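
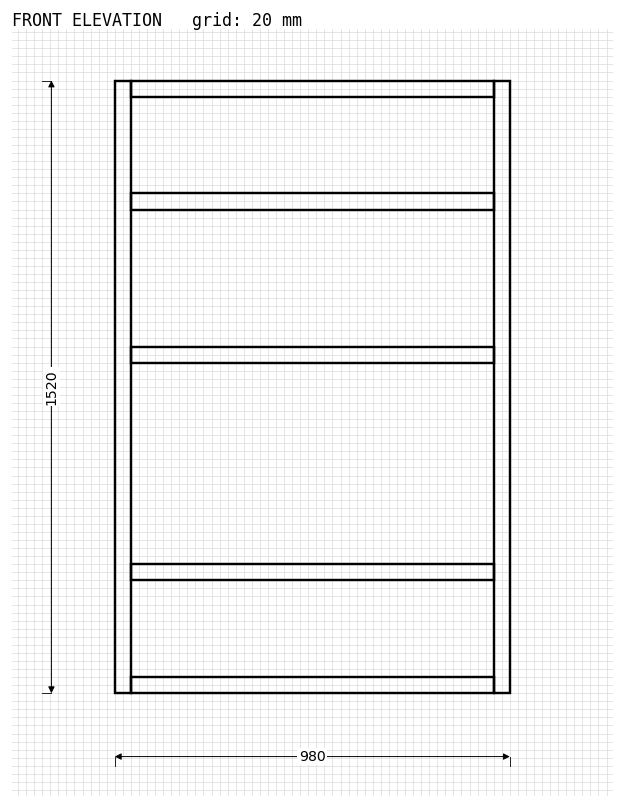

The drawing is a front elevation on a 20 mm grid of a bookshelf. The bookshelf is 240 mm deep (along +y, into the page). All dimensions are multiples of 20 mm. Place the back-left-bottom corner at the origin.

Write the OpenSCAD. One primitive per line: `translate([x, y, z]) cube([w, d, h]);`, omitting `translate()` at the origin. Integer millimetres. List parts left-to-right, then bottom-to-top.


cube([40, 240, 1520]);
translate([40, 0, 0]) cube([900, 240, 40]);
translate([40, 0, 280]) cube([900, 240, 40]);
translate([40, 0, 820]) cube([900, 240, 40]);
translate([40, 0, 1200]) cube([900, 240, 40]);
translate([40, 0, 1480]) cube([900, 240, 40]);
translate([940, 0, 0]) cube([40, 240, 1520]);


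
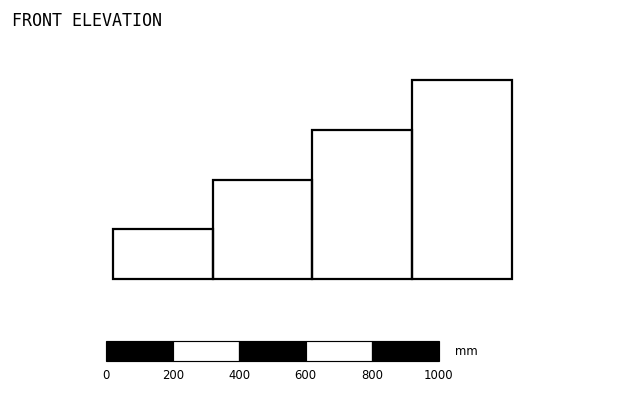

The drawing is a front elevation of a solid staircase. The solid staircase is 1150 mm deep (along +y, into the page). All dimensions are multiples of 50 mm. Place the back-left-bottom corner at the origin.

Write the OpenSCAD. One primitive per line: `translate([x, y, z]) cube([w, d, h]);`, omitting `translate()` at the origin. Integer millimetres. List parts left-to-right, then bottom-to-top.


cube([300, 1150, 150]);
translate([300, 0, 0]) cube([300, 1150, 300]);
translate([600, 0, 0]) cube([300, 1150, 450]);
translate([900, 0, 0]) cube([300, 1150, 600]);


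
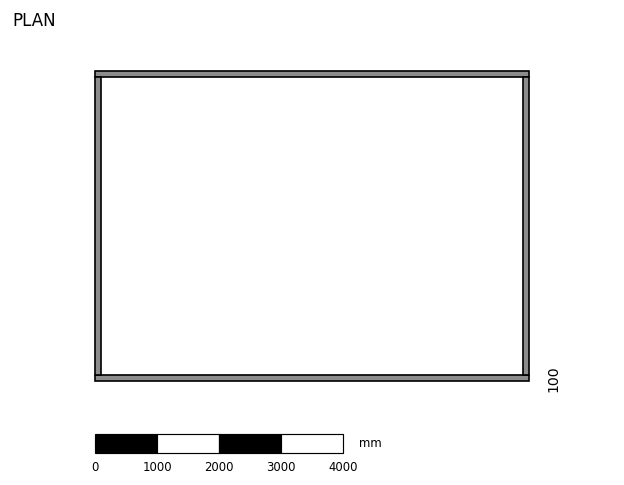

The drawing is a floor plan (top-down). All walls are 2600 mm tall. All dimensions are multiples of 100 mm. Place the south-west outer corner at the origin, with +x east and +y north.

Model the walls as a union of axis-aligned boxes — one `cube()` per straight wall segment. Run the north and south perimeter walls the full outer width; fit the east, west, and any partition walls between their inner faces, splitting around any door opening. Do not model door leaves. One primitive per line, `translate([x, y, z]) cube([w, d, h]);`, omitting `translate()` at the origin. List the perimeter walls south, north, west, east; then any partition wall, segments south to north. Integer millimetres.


cube([7000, 100, 2600]);
translate([0, 4900, 0]) cube([7000, 100, 2600]);
translate([0, 100, 0]) cube([100, 4800, 2600]);
translate([6900, 100, 0]) cube([100, 4800, 2600]);


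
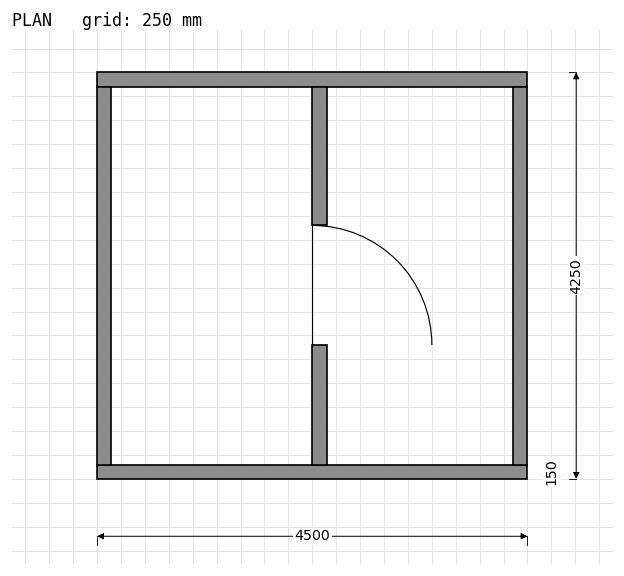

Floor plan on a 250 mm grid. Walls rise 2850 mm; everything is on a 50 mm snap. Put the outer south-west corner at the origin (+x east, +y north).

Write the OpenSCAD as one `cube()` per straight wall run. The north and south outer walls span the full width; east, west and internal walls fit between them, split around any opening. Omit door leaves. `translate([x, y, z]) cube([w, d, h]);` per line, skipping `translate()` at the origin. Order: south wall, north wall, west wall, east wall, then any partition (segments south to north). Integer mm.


cube([4500, 150, 2850]);
translate([0, 4100, 0]) cube([4500, 150, 2850]);
translate([0, 150, 0]) cube([150, 3950, 2850]);
translate([4350, 150, 0]) cube([150, 3950, 2850]);
translate([2250, 150, 0]) cube([150, 1250, 2850]);
translate([2250, 2650, 0]) cube([150, 1450, 2850]);


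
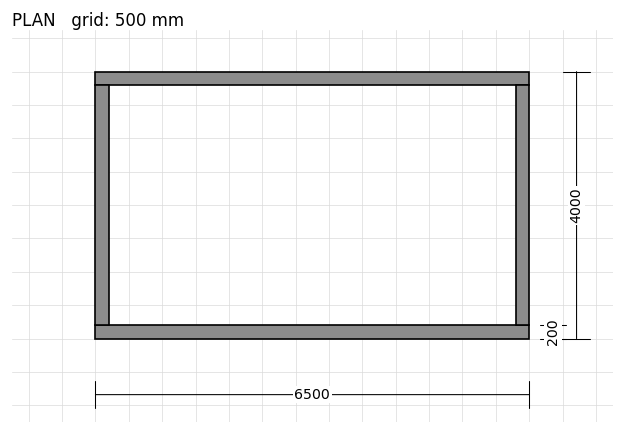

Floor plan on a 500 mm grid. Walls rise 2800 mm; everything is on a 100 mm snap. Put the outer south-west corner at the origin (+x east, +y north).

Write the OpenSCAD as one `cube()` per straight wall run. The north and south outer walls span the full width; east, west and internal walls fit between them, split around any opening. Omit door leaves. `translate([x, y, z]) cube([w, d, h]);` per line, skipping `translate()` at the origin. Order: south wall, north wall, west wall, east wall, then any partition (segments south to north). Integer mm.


cube([6500, 200, 2800]);
translate([0, 3800, 0]) cube([6500, 200, 2800]);
translate([0, 200, 0]) cube([200, 3600, 2800]);
translate([6300, 200, 0]) cube([200, 3600, 2800]);


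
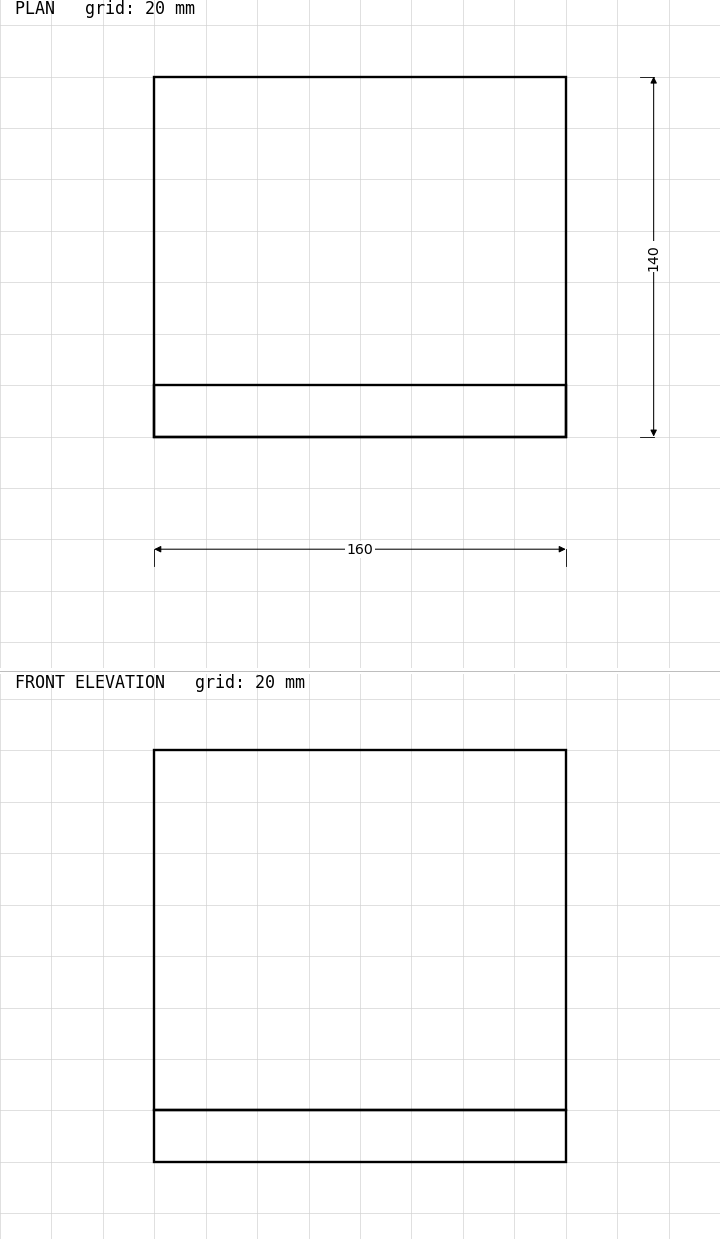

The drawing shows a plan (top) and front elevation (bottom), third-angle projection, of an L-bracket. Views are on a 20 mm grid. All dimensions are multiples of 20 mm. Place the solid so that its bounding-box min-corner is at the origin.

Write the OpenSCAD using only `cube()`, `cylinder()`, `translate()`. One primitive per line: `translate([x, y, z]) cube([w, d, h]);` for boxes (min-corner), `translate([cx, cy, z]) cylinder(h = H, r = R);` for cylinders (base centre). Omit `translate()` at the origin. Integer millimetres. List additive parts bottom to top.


cube([160, 140, 20]);
translate([0, 0, 20]) cube([160, 20, 140]);


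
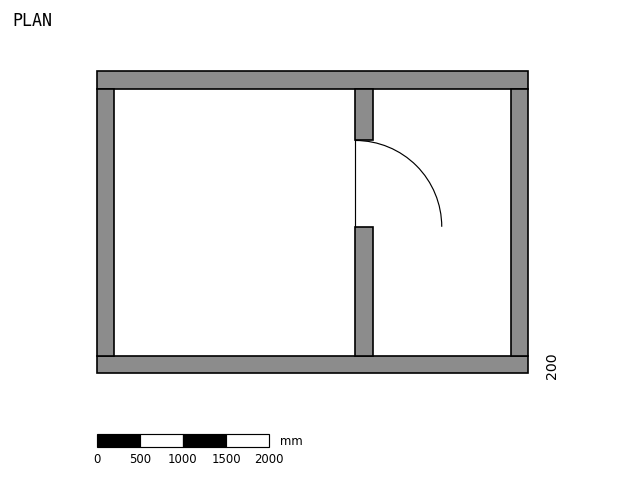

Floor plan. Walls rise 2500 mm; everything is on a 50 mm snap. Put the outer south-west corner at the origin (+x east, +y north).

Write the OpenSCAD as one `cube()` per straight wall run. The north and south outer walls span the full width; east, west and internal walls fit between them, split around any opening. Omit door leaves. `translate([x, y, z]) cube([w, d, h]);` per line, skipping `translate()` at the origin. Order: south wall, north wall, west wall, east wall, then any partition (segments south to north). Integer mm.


cube([5000, 200, 2500]);
translate([0, 3300, 0]) cube([5000, 200, 2500]);
translate([0, 200, 0]) cube([200, 3100, 2500]);
translate([4800, 200, 0]) cube([200, 3100, 2500]);
translate([3000, 200, 0]) cube([200, 1500, 2500]);
translate([3000, 2700, 0]) cube([200, 600, 2500]);


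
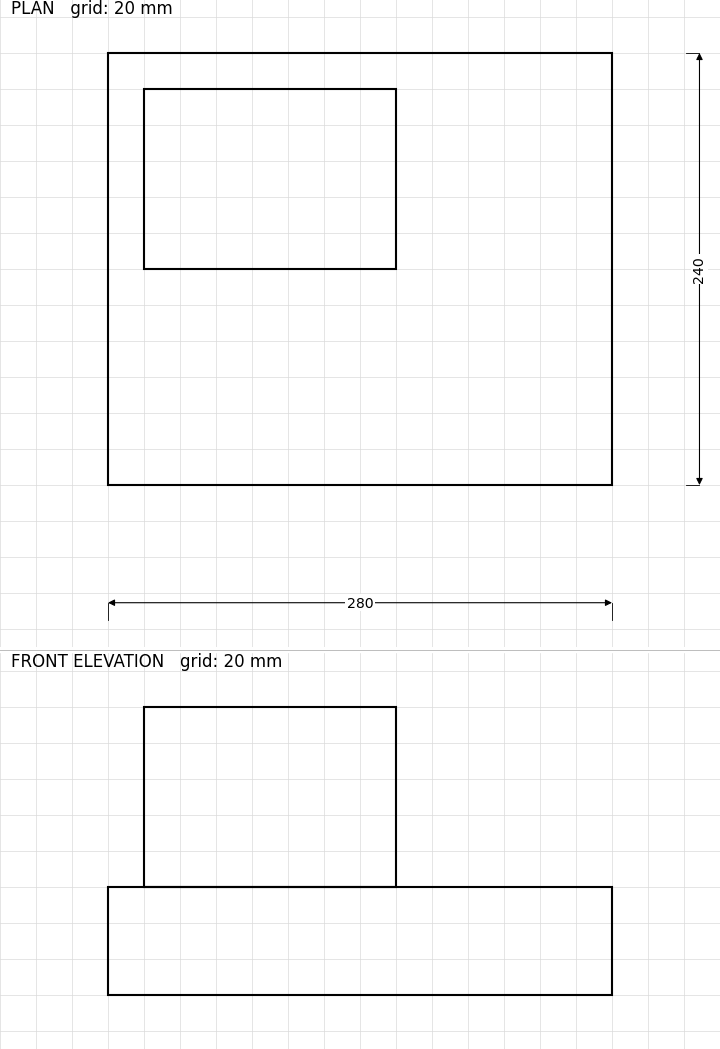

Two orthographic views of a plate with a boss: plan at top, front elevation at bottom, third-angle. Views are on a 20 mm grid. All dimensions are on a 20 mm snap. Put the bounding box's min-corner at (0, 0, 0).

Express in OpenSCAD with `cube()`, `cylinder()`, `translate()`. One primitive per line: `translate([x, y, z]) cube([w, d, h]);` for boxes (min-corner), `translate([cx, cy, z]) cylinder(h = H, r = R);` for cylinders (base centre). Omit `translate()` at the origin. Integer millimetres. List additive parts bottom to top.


cube([280, 240, 60]);
translate([20, 120, 60]) cube([140, 100, 100]);


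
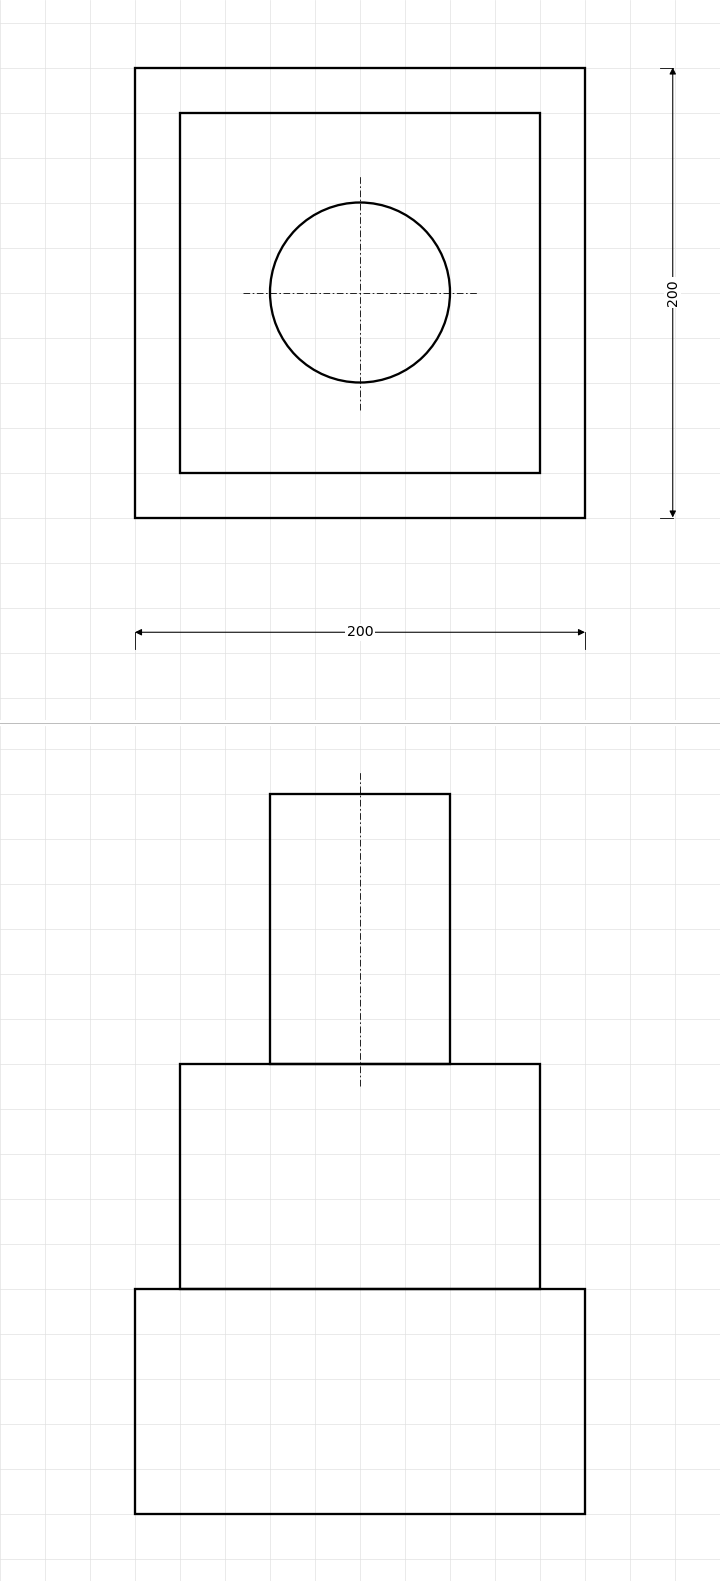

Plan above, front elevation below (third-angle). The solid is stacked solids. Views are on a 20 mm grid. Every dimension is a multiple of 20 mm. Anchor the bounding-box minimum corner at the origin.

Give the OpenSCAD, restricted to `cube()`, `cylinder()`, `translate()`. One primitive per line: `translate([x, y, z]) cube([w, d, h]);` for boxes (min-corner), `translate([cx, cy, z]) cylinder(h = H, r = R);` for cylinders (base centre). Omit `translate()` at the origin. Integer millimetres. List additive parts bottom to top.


cube([200, 200, 100]);
translate([20, 20, 100]) cube([160, 160, 100]);
translate([100, 100, 200]) cylinder(h = 120, r = 40);


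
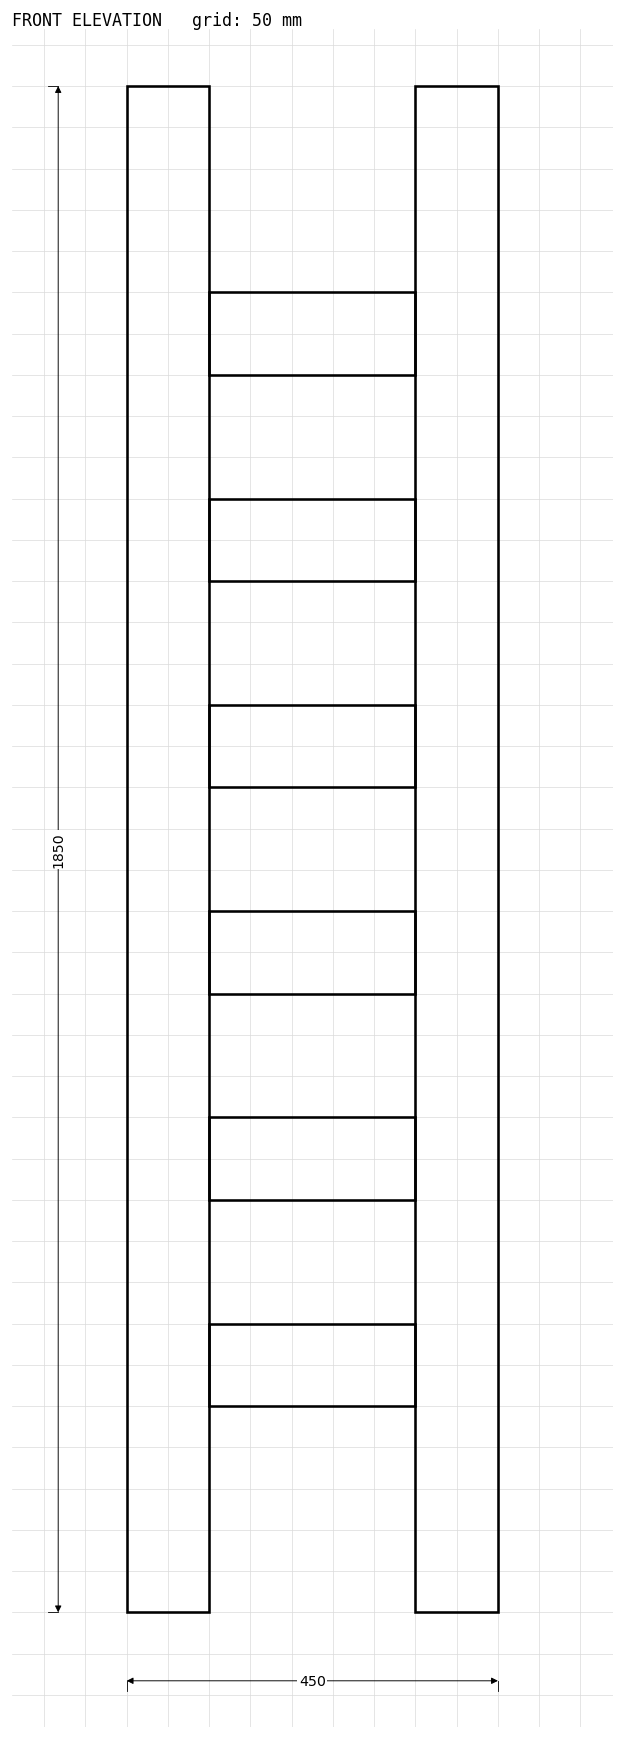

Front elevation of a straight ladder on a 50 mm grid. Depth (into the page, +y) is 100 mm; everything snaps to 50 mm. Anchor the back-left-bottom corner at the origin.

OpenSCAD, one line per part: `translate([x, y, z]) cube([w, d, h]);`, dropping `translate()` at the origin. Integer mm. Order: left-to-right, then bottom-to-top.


cube([100, 100, 1850]);
translate([100, 0, 250]) cube([250, 100, 100]);
translate([100, 0, 500]) cube([250, 100, 100]);
translate([100, 0, 750]) cube([250, 100, 100]);
translate([100, 0, 1000]) cube([250, 100, 100]);
translate([100, 0, 1250]) cube([250, 100, 100]);
translate([100, 0, 1500]) cube([250, 100, 100]);
translate([350, 0, 0]) cube([100, 100, 1850]);


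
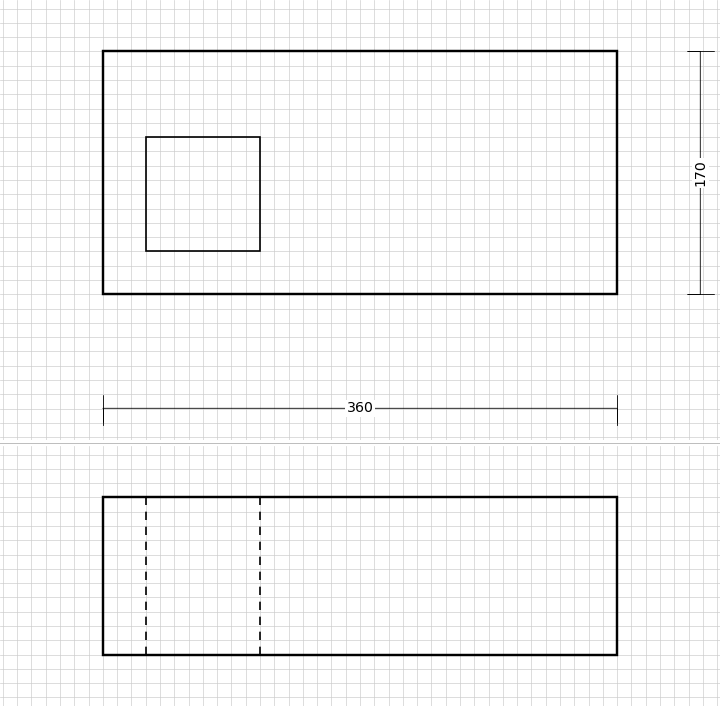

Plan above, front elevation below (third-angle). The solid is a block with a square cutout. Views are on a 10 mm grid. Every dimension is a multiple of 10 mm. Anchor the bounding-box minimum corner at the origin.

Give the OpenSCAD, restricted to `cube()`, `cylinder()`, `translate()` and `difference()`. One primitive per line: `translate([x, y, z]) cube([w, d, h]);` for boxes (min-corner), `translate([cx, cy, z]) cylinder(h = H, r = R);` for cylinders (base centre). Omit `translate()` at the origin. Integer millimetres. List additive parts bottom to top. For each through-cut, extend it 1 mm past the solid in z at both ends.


difference() {
  cube([360, 170, 110]);
  translate([30, 30, -1]) cube([80, 80, 112]);
}


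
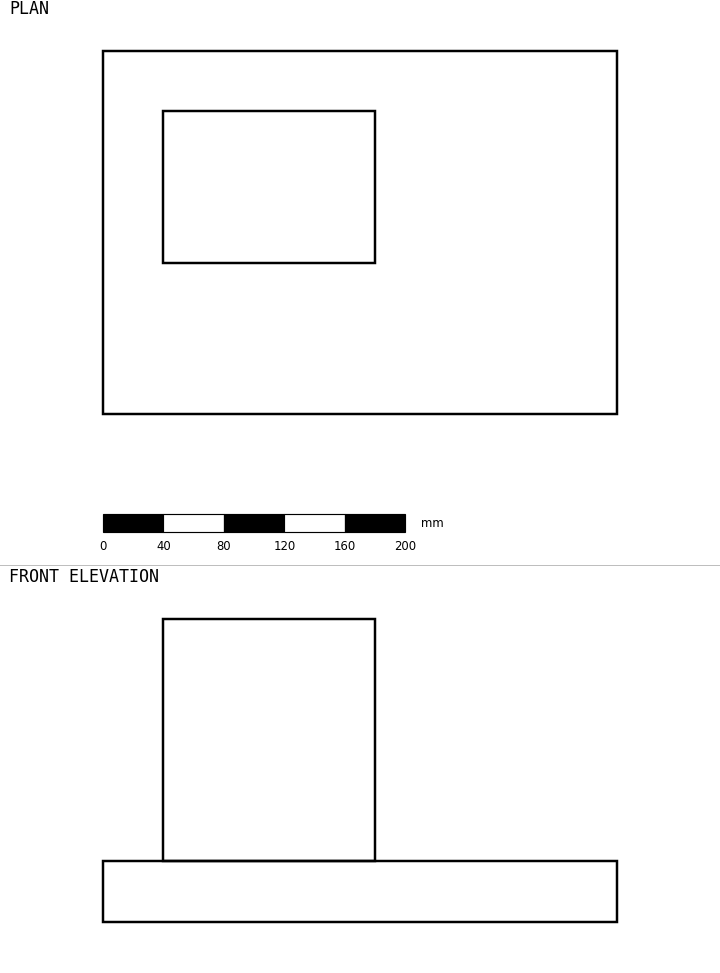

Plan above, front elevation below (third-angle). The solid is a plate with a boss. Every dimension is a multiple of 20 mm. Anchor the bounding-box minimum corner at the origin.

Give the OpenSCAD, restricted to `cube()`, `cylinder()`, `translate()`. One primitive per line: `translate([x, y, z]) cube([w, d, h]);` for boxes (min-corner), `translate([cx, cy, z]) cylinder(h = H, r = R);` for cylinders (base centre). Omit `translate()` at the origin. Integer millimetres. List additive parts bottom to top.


cube([340, 240, 40]);
translate([40, 100, 40]) cube([140, 100, 160]);


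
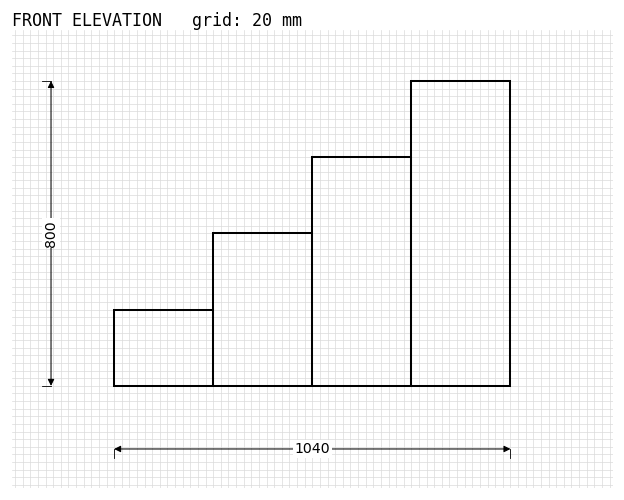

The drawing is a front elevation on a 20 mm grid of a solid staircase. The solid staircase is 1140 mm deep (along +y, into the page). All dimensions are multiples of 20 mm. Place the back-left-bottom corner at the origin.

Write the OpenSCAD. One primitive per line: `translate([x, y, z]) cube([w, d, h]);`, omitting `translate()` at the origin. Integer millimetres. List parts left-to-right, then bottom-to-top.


cube([260, 1140, 200]);
translate([260, 0, 0]) cube([260, 1140, 400]);
translate([520, 0, 0]) cube([260, 1140, 600]);
translate([780, 0, 0]) cube([260, 1140, 800]);


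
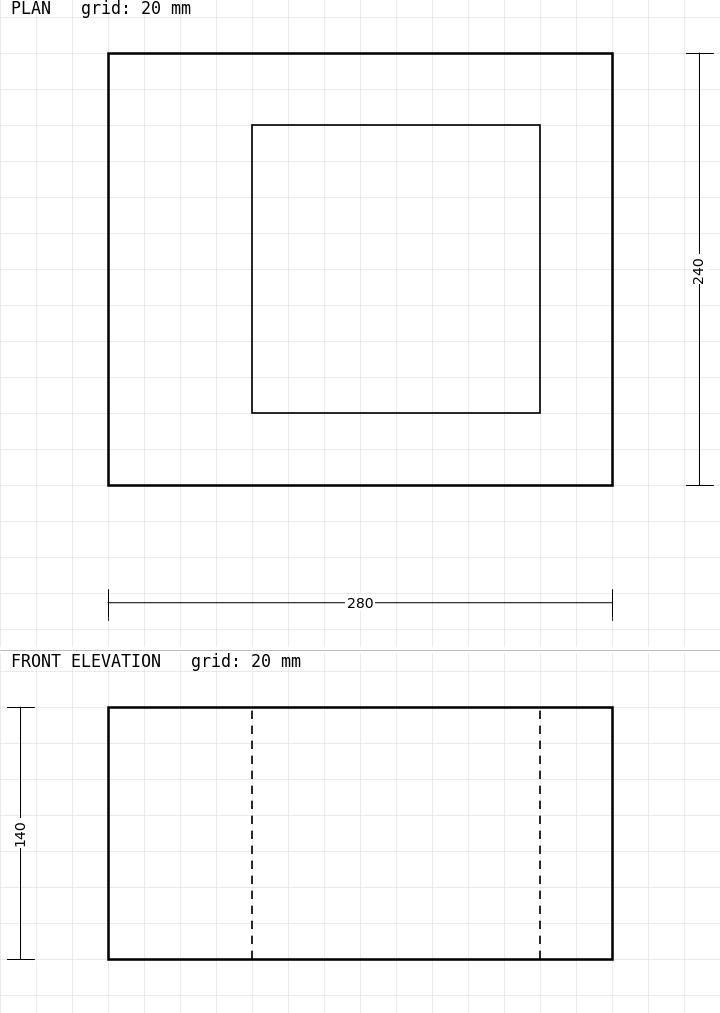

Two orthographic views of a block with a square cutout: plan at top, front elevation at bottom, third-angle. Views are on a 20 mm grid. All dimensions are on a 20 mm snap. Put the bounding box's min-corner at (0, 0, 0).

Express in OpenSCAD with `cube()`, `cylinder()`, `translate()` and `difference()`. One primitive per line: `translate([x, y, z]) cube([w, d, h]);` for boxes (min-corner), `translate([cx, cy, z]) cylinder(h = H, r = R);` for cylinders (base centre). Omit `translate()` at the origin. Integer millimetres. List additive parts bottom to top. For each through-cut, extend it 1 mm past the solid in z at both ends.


difference() {
  cube([280, 240, 140]);
  translate([80, 40, -1]) cube([160, 160, 142]);
}


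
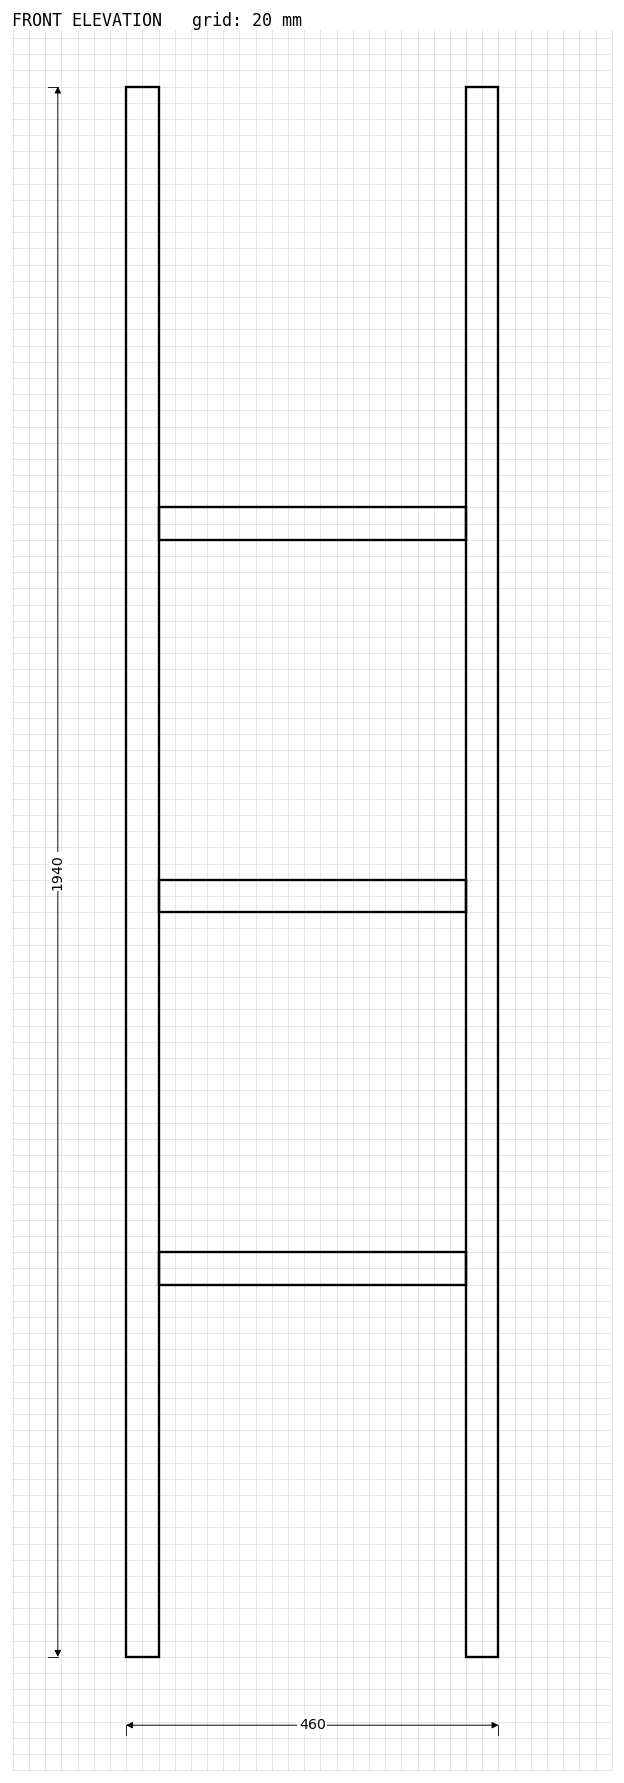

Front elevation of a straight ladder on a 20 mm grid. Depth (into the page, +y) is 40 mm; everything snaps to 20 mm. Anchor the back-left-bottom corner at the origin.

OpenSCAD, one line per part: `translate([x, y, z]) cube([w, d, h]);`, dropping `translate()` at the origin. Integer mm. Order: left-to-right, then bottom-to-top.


cube([40, 40, 1940]);
translate([40, 0, 460]) cube([380, 40, 40]);
translate([40, 0, 920]) cube([380, 40, 40]);
translate([40, 0, 1380]) cube([380, 40, 40]);
translate([420, 0, 0]) cube([40, 40, 1940]);


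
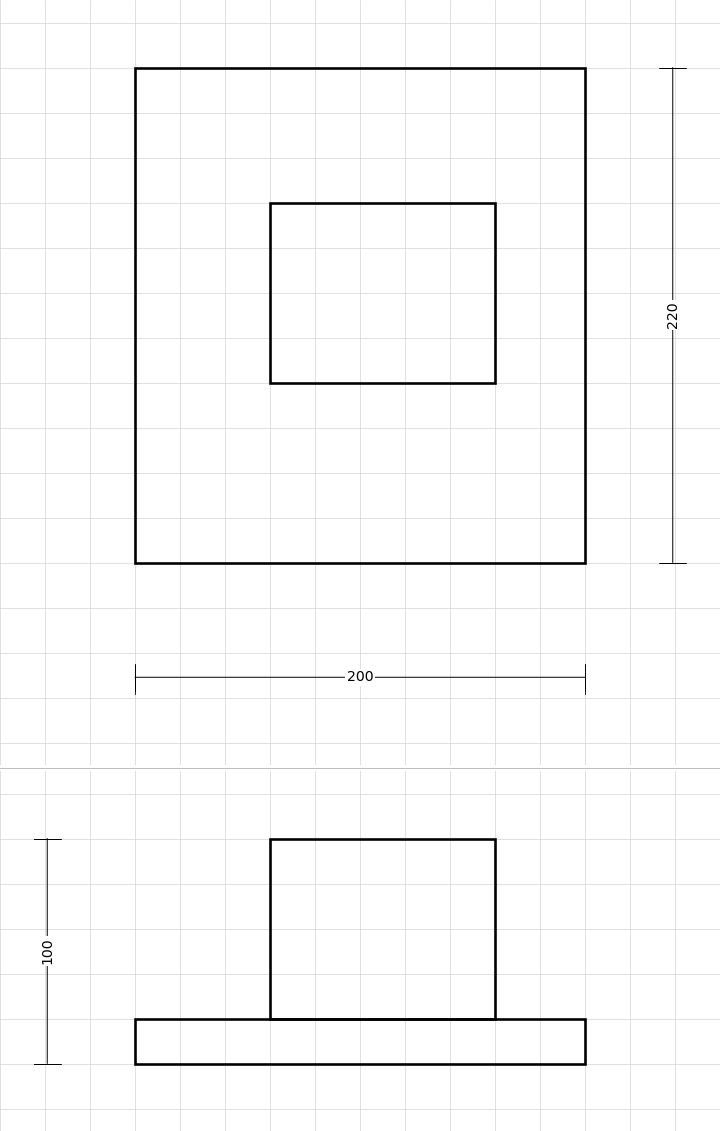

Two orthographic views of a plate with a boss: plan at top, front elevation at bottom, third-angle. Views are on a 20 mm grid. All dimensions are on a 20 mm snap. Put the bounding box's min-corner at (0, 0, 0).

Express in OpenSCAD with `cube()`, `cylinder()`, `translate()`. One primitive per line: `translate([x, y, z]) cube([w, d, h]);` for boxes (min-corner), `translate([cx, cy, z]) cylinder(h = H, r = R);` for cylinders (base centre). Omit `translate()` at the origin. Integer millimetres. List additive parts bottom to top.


cube([200, 220, 20]);
translate([60, 80, 20]) cube([100, 80, 80]);


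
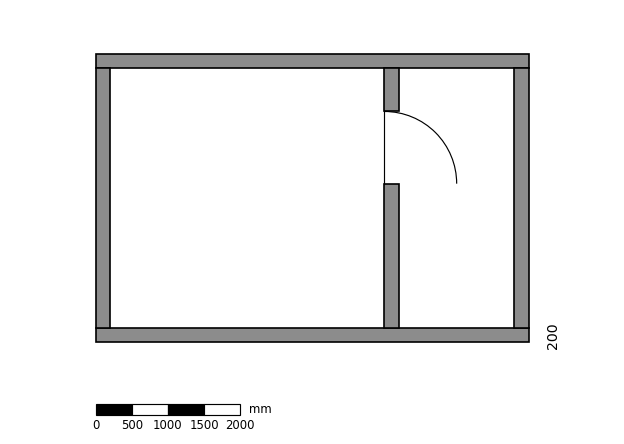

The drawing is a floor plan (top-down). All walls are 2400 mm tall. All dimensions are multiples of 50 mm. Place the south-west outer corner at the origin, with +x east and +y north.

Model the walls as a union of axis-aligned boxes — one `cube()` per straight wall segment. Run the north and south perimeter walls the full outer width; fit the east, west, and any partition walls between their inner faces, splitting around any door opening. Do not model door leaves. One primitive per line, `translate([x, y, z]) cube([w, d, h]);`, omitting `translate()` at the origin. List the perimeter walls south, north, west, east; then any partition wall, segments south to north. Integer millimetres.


cube([6000, 200, 2400]);
translate([0, 3800, 0]) cube([6000, 200, 2400]);
translate([0, 200, 0]) cube([200, 3600, 2400]);
translate([5800, 200, 0]) cube([200, 3600, 2400]);
translate([4000, 200, 0]) cube([200, 2000, 2400]);
translate([4000, 3200, 0]) cube([200, 600, 2400]);


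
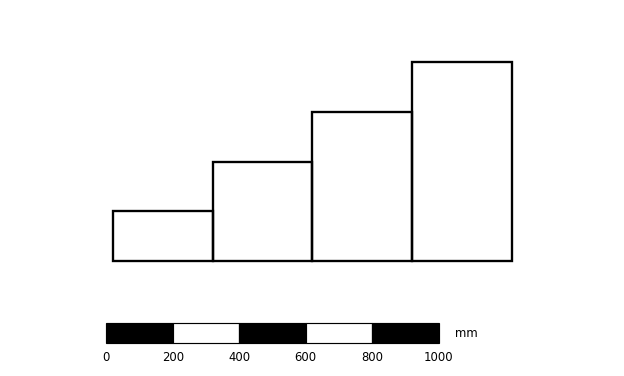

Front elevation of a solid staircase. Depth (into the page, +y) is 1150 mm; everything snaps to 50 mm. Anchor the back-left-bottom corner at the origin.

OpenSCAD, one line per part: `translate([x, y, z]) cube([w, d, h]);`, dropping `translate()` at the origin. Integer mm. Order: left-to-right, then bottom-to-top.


cube([300, 1150, 150]);
translate([300, 0, 0]) cube([300, 1150, 300]);
translate([600, 0, 0]) cube([300, 1150, 450]);
translate([900, 0, 0]) cube([300, 1150, 600]);


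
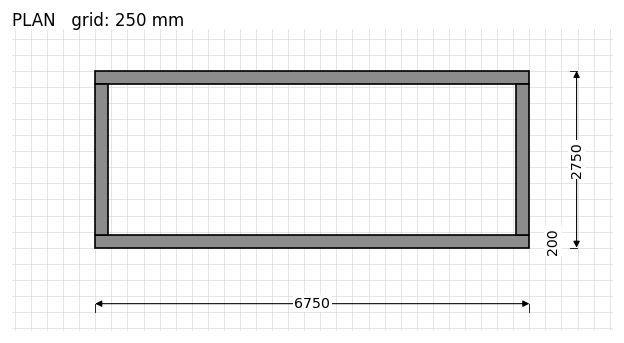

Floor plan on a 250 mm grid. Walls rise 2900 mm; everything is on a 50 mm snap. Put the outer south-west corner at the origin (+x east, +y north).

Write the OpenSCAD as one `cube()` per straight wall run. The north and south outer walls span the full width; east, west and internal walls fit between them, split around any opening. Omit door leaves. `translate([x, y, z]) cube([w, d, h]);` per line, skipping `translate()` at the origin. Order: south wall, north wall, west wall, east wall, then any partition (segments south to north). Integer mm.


cube([6750, 200, 2900]);
translate([0, 2550, 0]) cube([6750, 200, 2900]);
translate([0, 200, 0]) cube([200, 2350, 2900]);
translate([6550, 200, 0]) cube([200, 2350, 2900]);


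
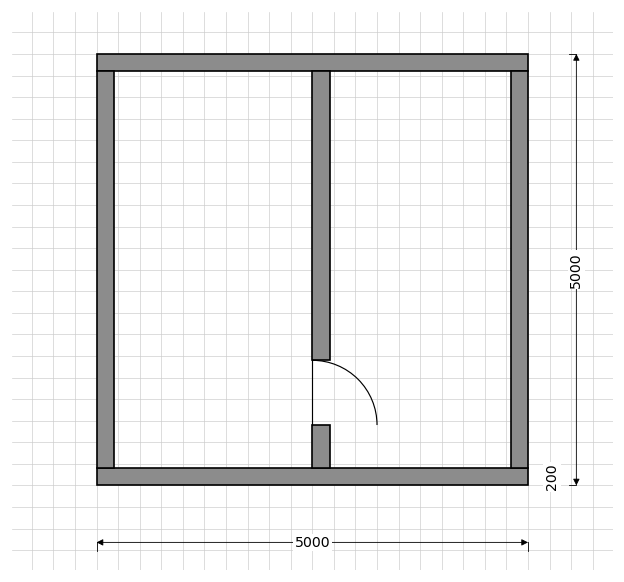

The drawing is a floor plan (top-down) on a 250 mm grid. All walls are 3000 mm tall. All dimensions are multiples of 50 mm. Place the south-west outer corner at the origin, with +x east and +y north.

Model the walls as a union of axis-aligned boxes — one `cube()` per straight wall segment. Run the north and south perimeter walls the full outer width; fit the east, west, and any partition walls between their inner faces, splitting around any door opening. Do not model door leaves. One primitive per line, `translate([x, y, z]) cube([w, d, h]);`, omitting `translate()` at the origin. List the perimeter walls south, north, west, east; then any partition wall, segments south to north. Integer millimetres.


cube([5000, 200, 3000]);
translate([0, 4800, 0]) cube([5000, 200, 3000]);
translate([0, 200, 0]) cube([200, 4600, 3000]);
translate([4800, 200, 0]) cube([200, 4600, 3000]);
translate([2500, 200, 0]) cube([200, 500, 3000]);
translate([2500, 1450, 0]) cube([200, 3350, 3000]);


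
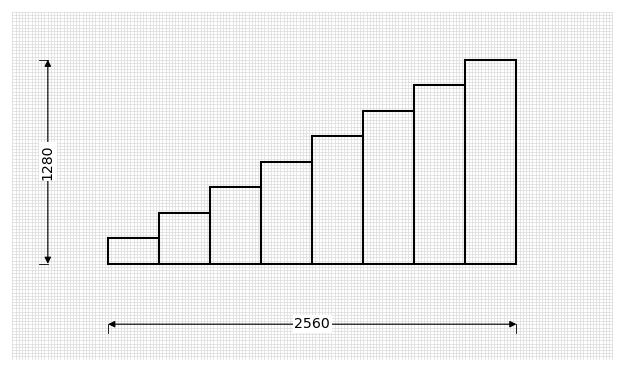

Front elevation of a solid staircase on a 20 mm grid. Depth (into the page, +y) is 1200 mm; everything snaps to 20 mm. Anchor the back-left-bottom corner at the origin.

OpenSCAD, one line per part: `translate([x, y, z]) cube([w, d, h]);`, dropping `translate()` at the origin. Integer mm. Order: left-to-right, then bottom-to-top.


cube([320, 1200, 160]);
translate([320, 0, 0]) cube([320, 1200, 320]);
translate([640, 0, 0]) cube([320, 1200, 480]);
translate([960, 0, 0]) cube([320, 1200, 640]);
translate([1280, 0, 0]) cube([320, 1200, 800]);
translate([1600, 0, 0]) cube([320, 1200, 960]);
translate([1920, 0, 0]) cube([320, 1200, 1120]);
translate([2240, 0, 0]) cube([320, 1200, 1280]);


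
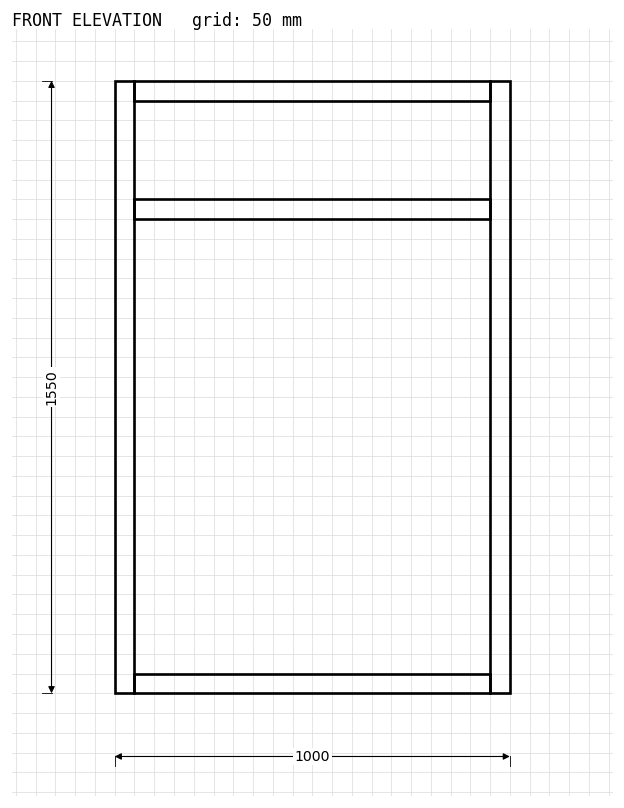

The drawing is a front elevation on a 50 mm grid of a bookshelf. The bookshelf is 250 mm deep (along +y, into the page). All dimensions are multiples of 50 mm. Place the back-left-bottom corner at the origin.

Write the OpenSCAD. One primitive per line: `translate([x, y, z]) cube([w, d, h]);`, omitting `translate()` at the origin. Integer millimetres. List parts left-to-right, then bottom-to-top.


cube([50, 250, 1550]);
translate([50, 0, 0]) cube([900, 250, 50]);
translate([50, 0, 1200]) cube([900, 250, 50]);
translate([50, 0, 1500]) cube([900, 250, 50]);
translate([950, 0, 0]) cube([50, 250, 1550]);


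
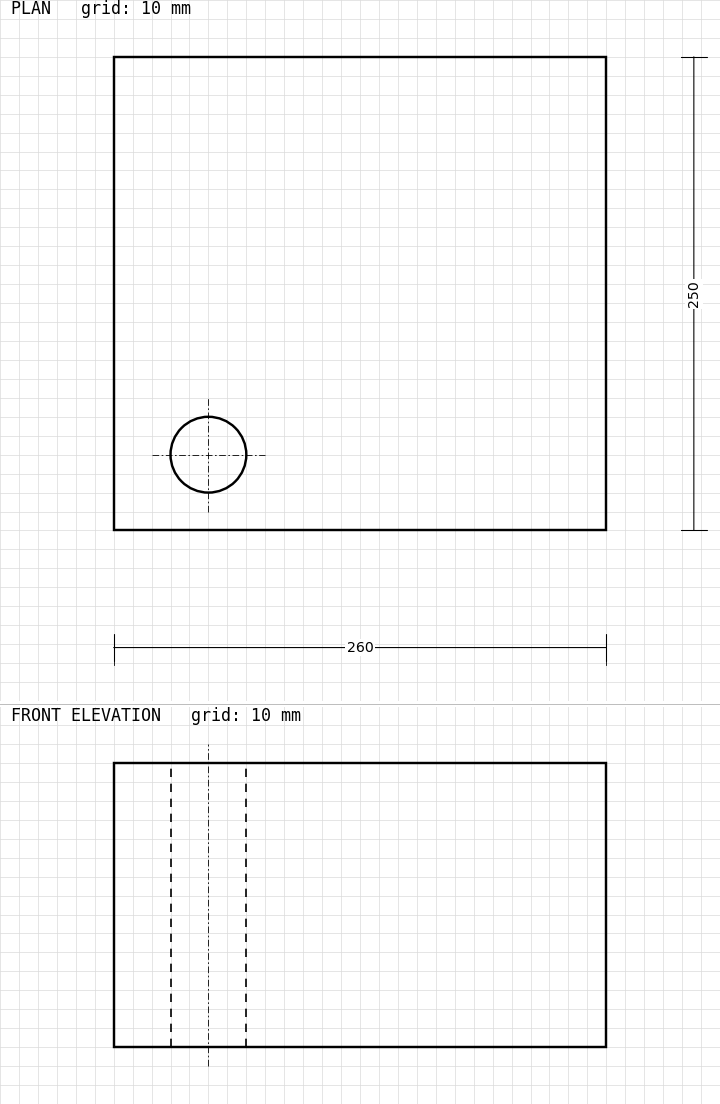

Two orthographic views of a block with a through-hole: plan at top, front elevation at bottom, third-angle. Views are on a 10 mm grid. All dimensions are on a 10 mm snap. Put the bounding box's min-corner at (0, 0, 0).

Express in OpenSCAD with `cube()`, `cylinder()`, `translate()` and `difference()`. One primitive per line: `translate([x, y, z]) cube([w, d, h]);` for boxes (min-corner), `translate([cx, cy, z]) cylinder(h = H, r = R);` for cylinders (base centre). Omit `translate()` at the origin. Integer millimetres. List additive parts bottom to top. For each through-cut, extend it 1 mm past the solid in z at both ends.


difference() {
  cube([260, 250, 150]);
  translate([50, 40, -1]) cylinder(h = 152, r = 20);
}


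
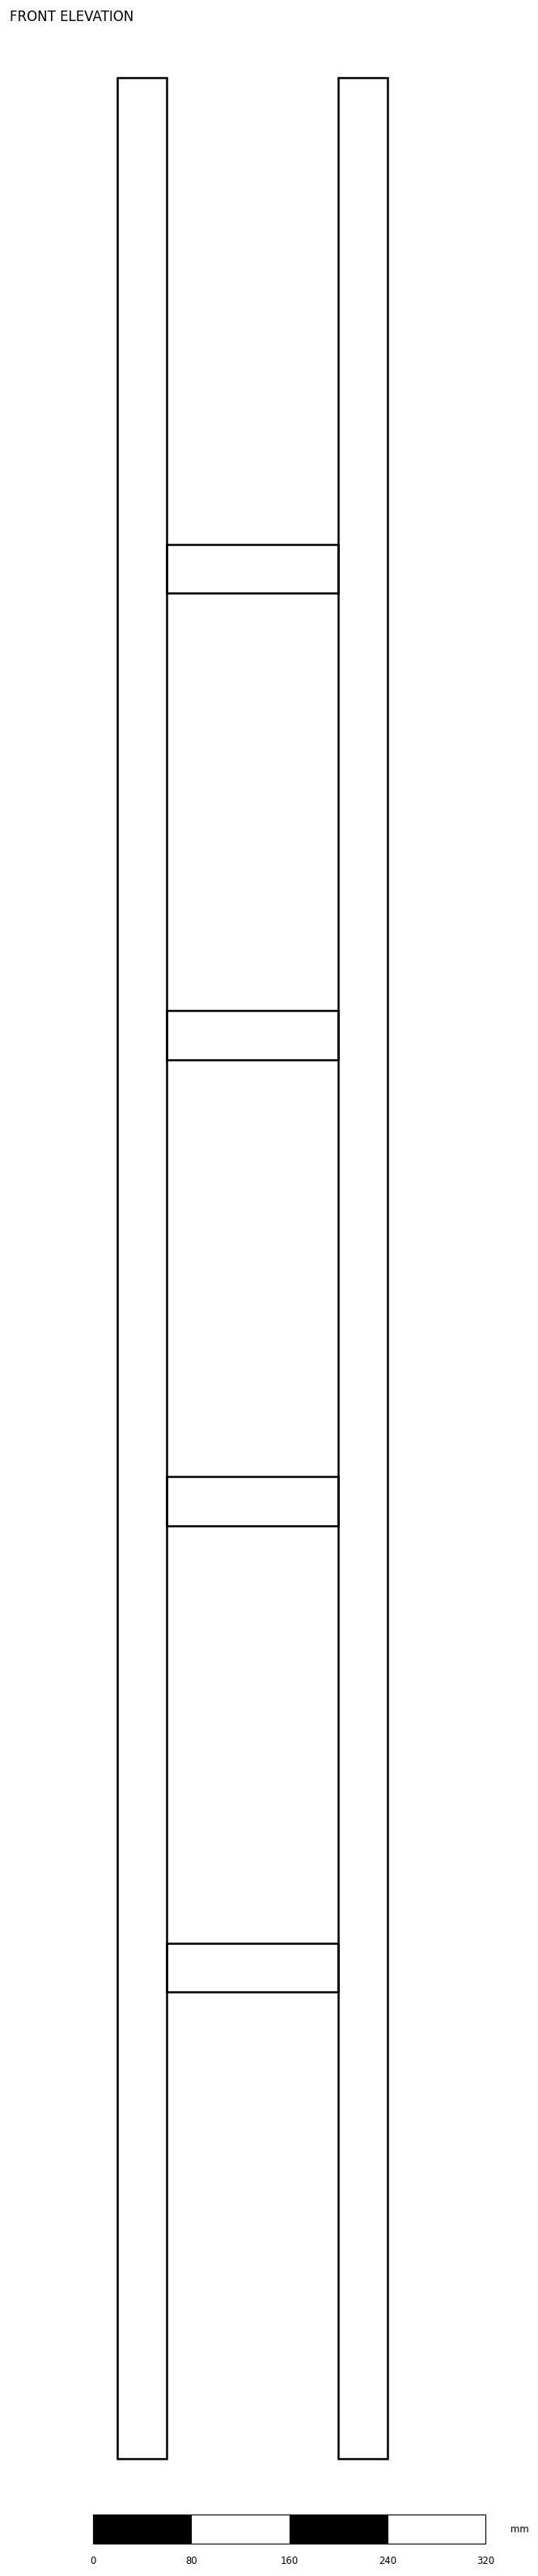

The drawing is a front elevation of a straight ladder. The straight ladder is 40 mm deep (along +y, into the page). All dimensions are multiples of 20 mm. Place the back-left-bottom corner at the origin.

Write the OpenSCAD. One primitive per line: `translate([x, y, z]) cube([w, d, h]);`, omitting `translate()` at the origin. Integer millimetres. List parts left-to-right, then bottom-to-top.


cube([40, 40, 1940]);
translate([40, 0, 380]) cube([140, 40, 40]);
translate([40, 0, 760]) cube([140, 40, 40]);
translate([40, 0, 1140]) cube([140, 40, 40]);
translate([40, 0, 1520]) cube([140, 40, 40]);
translate([180, 0, 0]) cube([40, 40, 1940]);


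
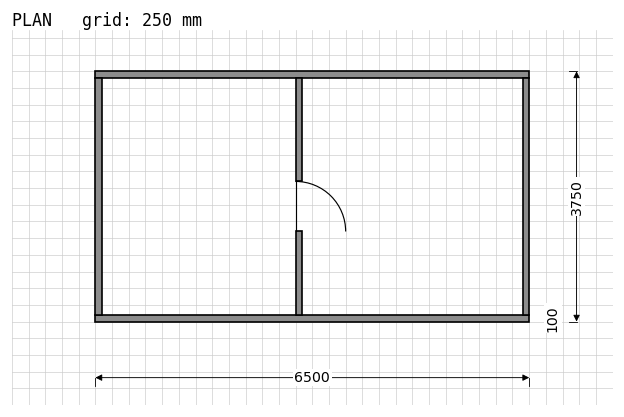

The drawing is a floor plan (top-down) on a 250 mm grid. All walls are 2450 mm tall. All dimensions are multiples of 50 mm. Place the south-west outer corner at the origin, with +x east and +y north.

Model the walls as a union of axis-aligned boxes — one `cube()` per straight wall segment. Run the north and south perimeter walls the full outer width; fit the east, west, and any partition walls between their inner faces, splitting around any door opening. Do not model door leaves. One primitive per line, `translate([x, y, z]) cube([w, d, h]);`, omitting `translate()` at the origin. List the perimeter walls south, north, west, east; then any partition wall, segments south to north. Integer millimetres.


cube([6500, 100, 2450]);
translate([0, 3650, 0]) cube([6500, 100, 2450]);
translate([0, 100, 0]) cube([100, 3550, 2450]);
translate([6400, 100, 0]) cube([100, 3550, 2450]);
translate([3000, 100, 0]) cube([100, 1250, 2450]);
translate([3000, 2100, 0]) cube([100, 1550, 2450]);


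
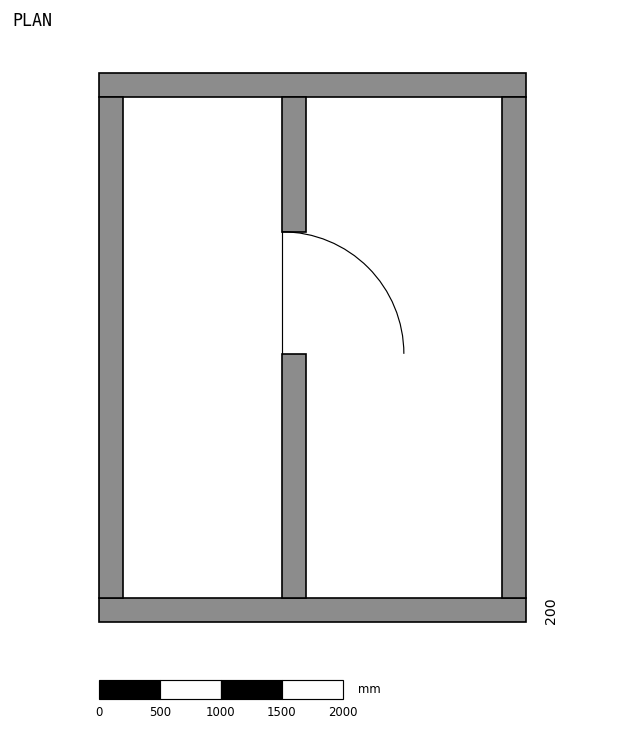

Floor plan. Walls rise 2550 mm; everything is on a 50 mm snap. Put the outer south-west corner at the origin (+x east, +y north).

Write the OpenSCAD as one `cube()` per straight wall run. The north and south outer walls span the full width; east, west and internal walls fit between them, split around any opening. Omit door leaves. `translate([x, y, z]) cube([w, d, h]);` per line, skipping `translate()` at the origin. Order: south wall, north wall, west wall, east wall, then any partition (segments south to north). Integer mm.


cube([3500, 200, 2550]);
translate([0, 4300, 0]) cube([3500, 200, 2550]);
translate([0, 200, 0]) cube([200, 4100, 2550]);
translate([3300, 200, 0]) cube([200, 4100, 2550]);
translate([1500, 200, 0]) cube([200, 2000, 2550]);
translate([1500, 3200, 0]) cube([200, 1100, 2550]);


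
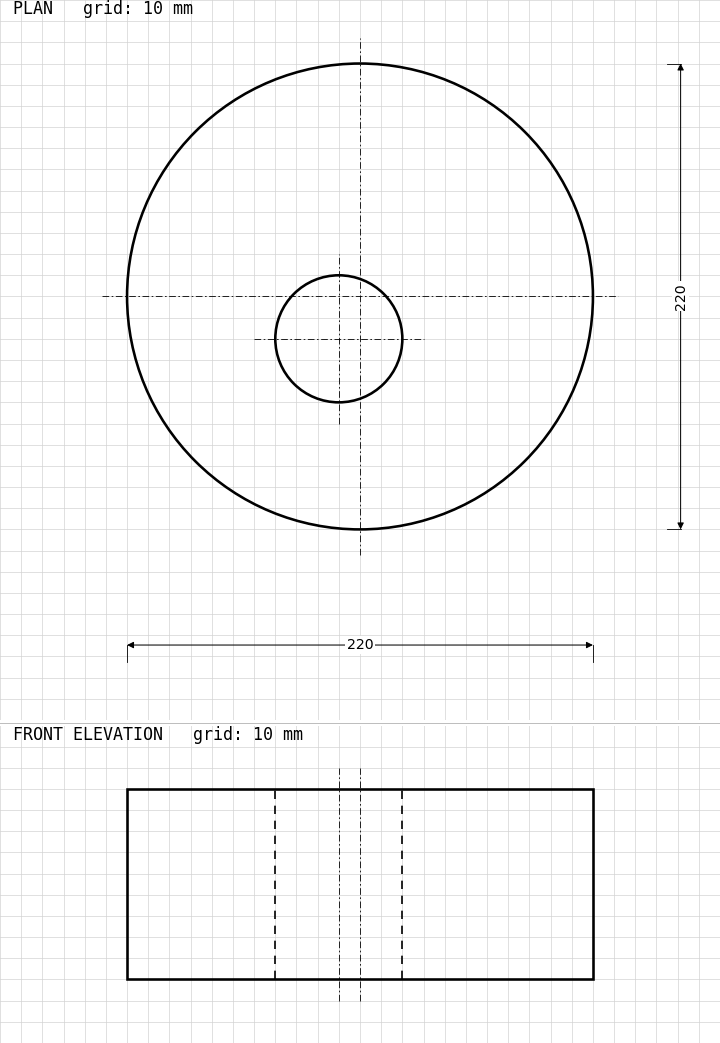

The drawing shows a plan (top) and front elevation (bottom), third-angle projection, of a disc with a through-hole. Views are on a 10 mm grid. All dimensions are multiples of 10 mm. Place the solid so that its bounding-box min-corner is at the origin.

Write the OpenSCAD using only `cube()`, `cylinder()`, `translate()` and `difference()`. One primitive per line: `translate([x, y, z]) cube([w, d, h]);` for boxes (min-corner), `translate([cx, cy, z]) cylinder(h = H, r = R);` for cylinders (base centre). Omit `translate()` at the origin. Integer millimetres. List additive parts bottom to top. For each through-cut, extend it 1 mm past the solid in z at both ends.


difference() {
  translate([110, 110, 0]) cylinder(h = 90, r = 110);
  translate([100, 90, -1]) cylinder(h = 92, r = 30);
}


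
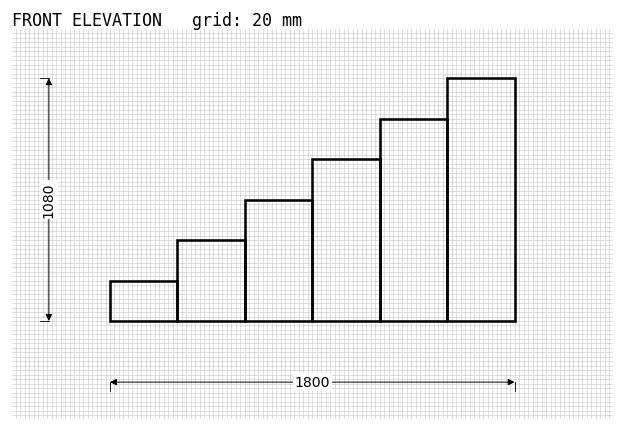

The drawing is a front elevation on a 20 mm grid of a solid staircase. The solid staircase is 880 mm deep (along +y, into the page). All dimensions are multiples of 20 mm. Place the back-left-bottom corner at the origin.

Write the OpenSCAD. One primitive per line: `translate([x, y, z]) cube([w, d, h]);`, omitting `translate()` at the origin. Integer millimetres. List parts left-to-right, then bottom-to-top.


cube([300, 880, 180]);
translate([300, 0, 0]) cube([300, 880, 360]);
translate([600, 0, 0]) cube([300, 880, 540]);
translate([900, 0, 0]) cube([300, 880, 720]);
translate([1200, 0, 0]) cube([300, 880, 900]);
translate([1500, 0, 0]) cube([300, 880, 1080]);


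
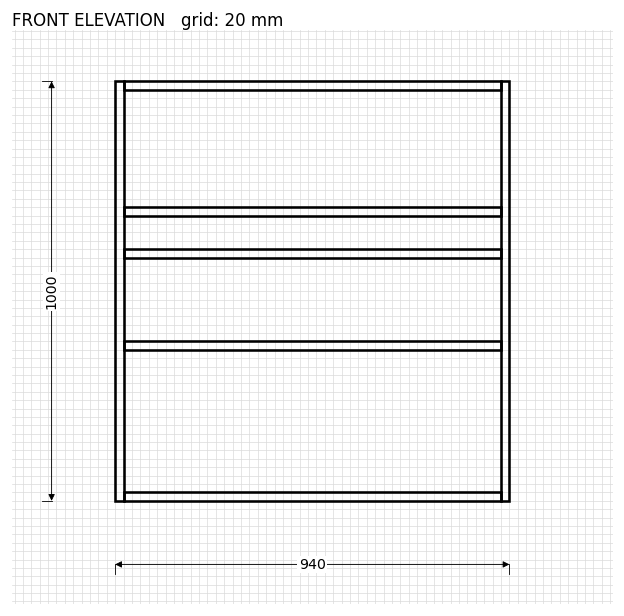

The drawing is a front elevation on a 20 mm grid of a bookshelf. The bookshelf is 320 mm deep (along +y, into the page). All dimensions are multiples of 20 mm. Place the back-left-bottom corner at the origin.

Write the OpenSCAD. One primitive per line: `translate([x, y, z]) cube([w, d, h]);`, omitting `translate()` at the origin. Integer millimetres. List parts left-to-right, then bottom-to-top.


cube([20, 320, 1000]);
translate([20, 0, 0]) cube([900, 320, 20]);
translate([20, 0, 360]) cube([900, 320, 20]);
translate([20, 0, 580]) cube([900, 320, 20]);
translate([20, 0, 680]) cube([900, 320, 20]);
translate([20, 0, 980]) cube([900, 320, 20]);
translate([920, 0, 0]) cube([20, 320, 1000]);


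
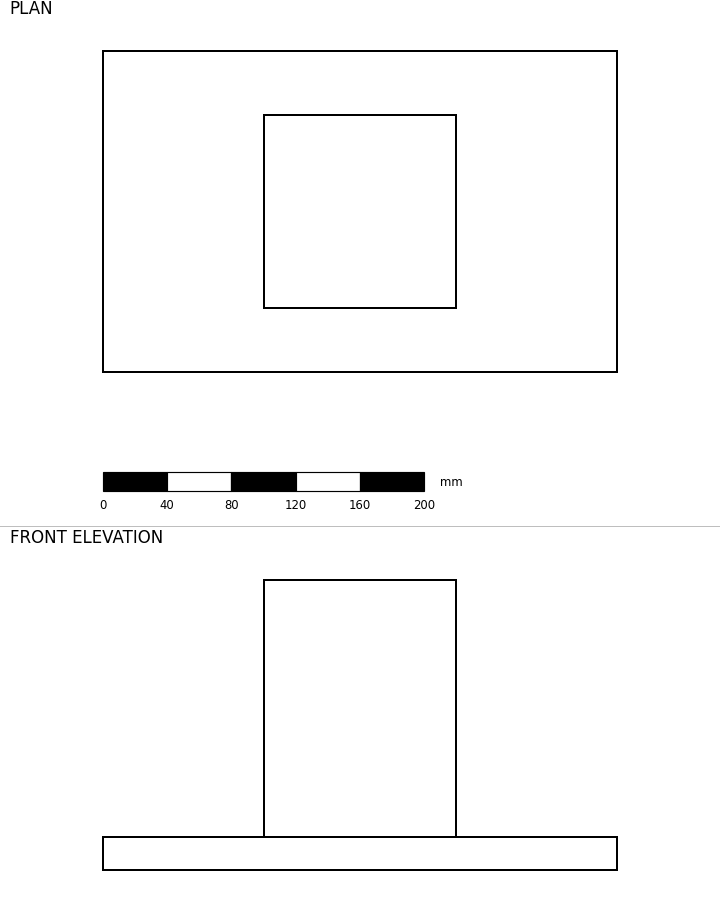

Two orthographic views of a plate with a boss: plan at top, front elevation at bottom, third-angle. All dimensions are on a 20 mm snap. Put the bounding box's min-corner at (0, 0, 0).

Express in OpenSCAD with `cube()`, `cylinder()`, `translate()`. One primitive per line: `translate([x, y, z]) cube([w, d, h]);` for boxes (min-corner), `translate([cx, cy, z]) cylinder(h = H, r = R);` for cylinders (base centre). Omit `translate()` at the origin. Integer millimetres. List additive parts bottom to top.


cube([320, 200, 20]);
translate([100, 40, 20]) cube([120, 120, 160]);


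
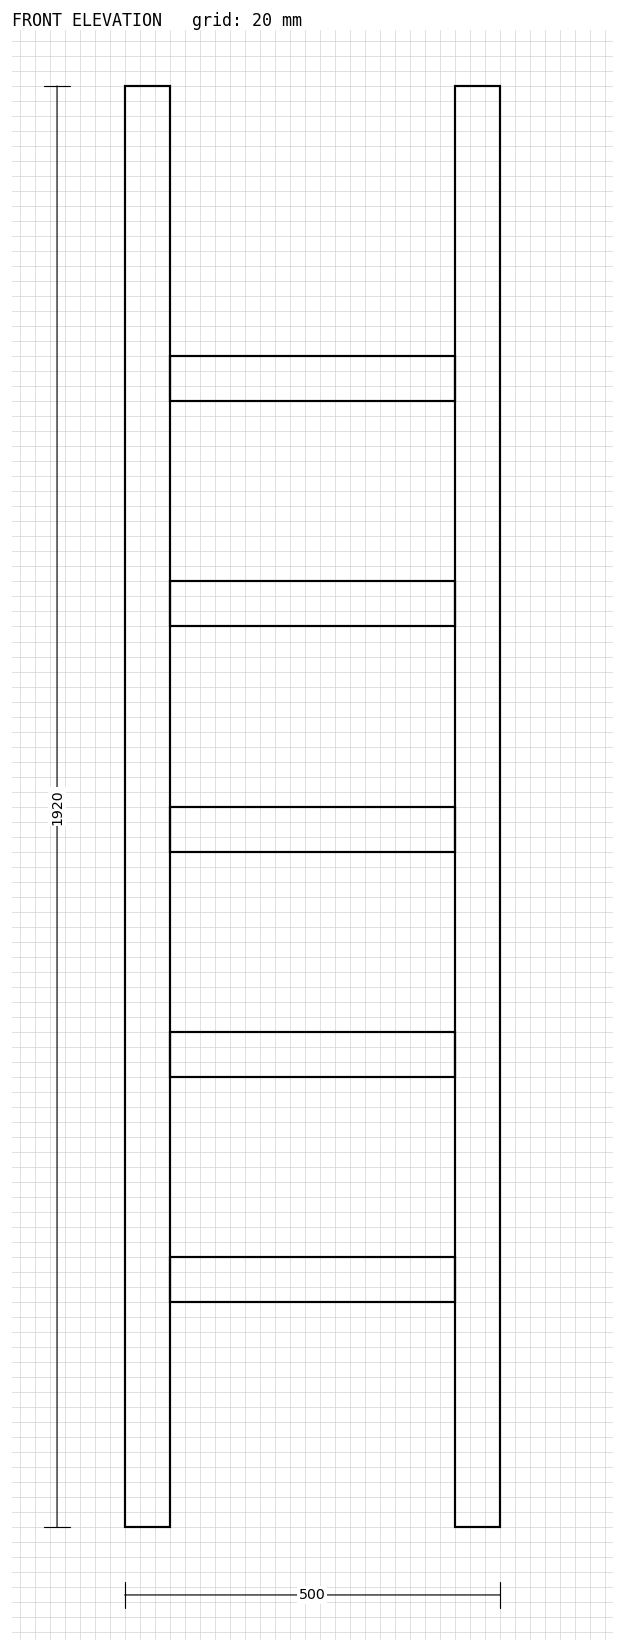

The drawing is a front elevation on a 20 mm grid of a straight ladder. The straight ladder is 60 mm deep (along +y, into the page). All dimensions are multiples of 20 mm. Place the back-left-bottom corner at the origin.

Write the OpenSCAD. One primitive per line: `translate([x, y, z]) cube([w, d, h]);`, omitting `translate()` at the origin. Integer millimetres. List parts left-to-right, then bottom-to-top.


cube([60, 60, 1920]);
translate([60, 0, 300]) cube([380, 60, 60]);
translate([60, 0, 600]) cube([380, 60, 60]);
translate([60, 0, 900]) cube([380, 60, 60]);
translate([60, 0, 1200]) cube([380, 60, 60]);
translate([60, 0, 1500]) cube([380, 60, 60]);
translate([440, 0, 0]) cube([60, 60, 1920]);


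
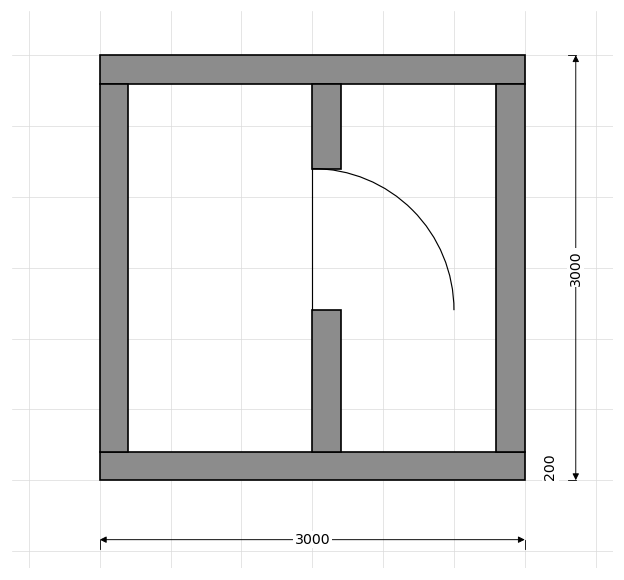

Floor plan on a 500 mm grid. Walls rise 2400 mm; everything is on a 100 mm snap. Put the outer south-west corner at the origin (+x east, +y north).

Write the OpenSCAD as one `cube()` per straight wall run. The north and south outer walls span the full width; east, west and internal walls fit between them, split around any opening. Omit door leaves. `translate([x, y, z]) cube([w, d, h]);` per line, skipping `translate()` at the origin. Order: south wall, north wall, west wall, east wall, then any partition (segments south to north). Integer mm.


cube([3000, 200, 2400]);
translate([0, 2800, 0]) cube([3000, 200, 2400]);
translate([0, 200, 0]) cube([200, 2600, 2400]);
translate([2800, 200, 0]) cube([200, 2600, 2400]);
translate([1500, 200, 0]) cube([200, 1000, 2400]);
translate([1500, 2200, 0]) cube([200, 600, 2400]);


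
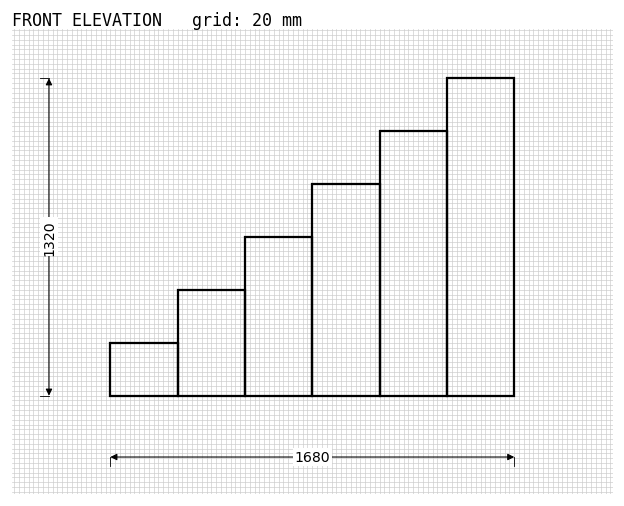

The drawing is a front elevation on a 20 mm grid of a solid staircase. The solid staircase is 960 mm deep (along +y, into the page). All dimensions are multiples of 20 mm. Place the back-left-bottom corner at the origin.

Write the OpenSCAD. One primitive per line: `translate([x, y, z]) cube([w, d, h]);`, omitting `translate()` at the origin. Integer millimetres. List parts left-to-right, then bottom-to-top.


cube([280, 960, 220]);
translate([280, 0, 0]) cube([280, 960, 440]);
translate([560, 0, 0]) cube([280, 960, 660]);
translate([840, 0, 0]) cube([280, 960, 880]);
translate([1120, 0, 0]) cube([280, 960, 1100]);
translate([1400, 0, 0]) cube([280, 960, 1320]);


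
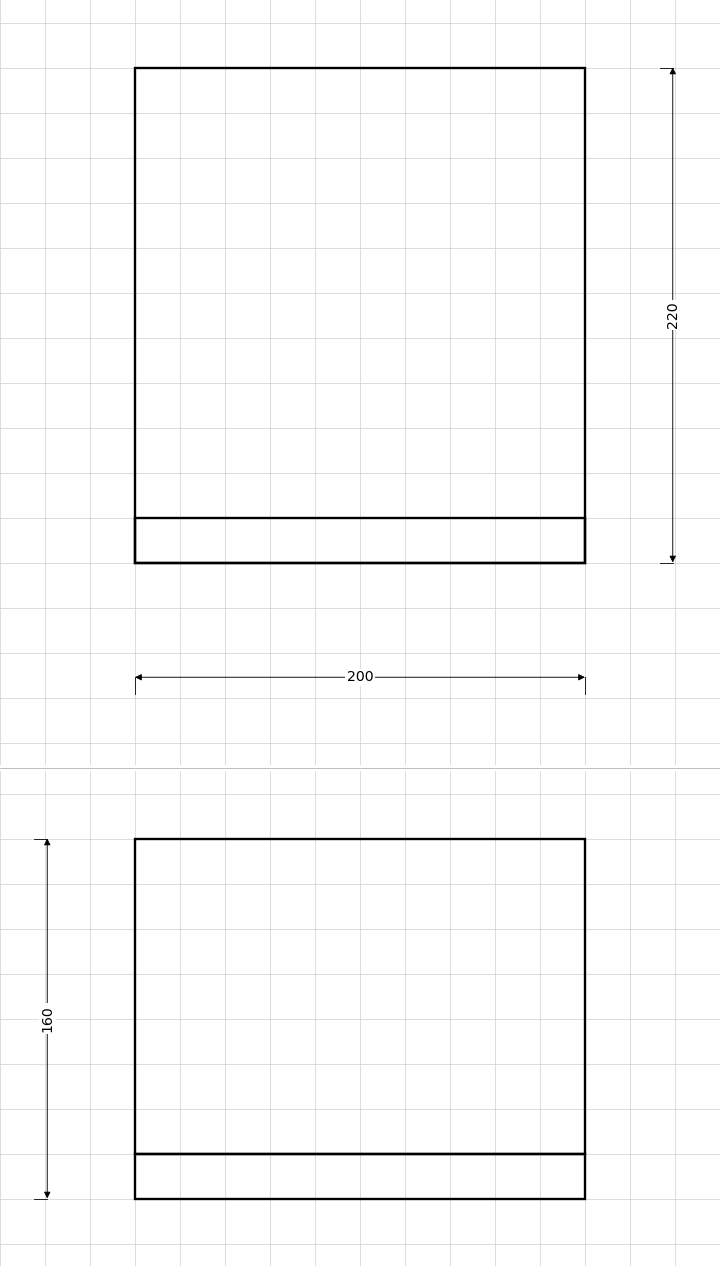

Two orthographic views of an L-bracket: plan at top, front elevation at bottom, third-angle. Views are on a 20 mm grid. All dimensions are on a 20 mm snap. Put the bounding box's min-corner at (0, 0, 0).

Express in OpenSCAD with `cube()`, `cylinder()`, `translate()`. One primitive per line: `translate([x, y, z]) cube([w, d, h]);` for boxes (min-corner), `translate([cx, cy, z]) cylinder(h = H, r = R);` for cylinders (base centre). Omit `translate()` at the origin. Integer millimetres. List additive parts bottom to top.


cube([200, 220, 20]);
translate([0, 0, 20]) cube([200, 20, 140]);


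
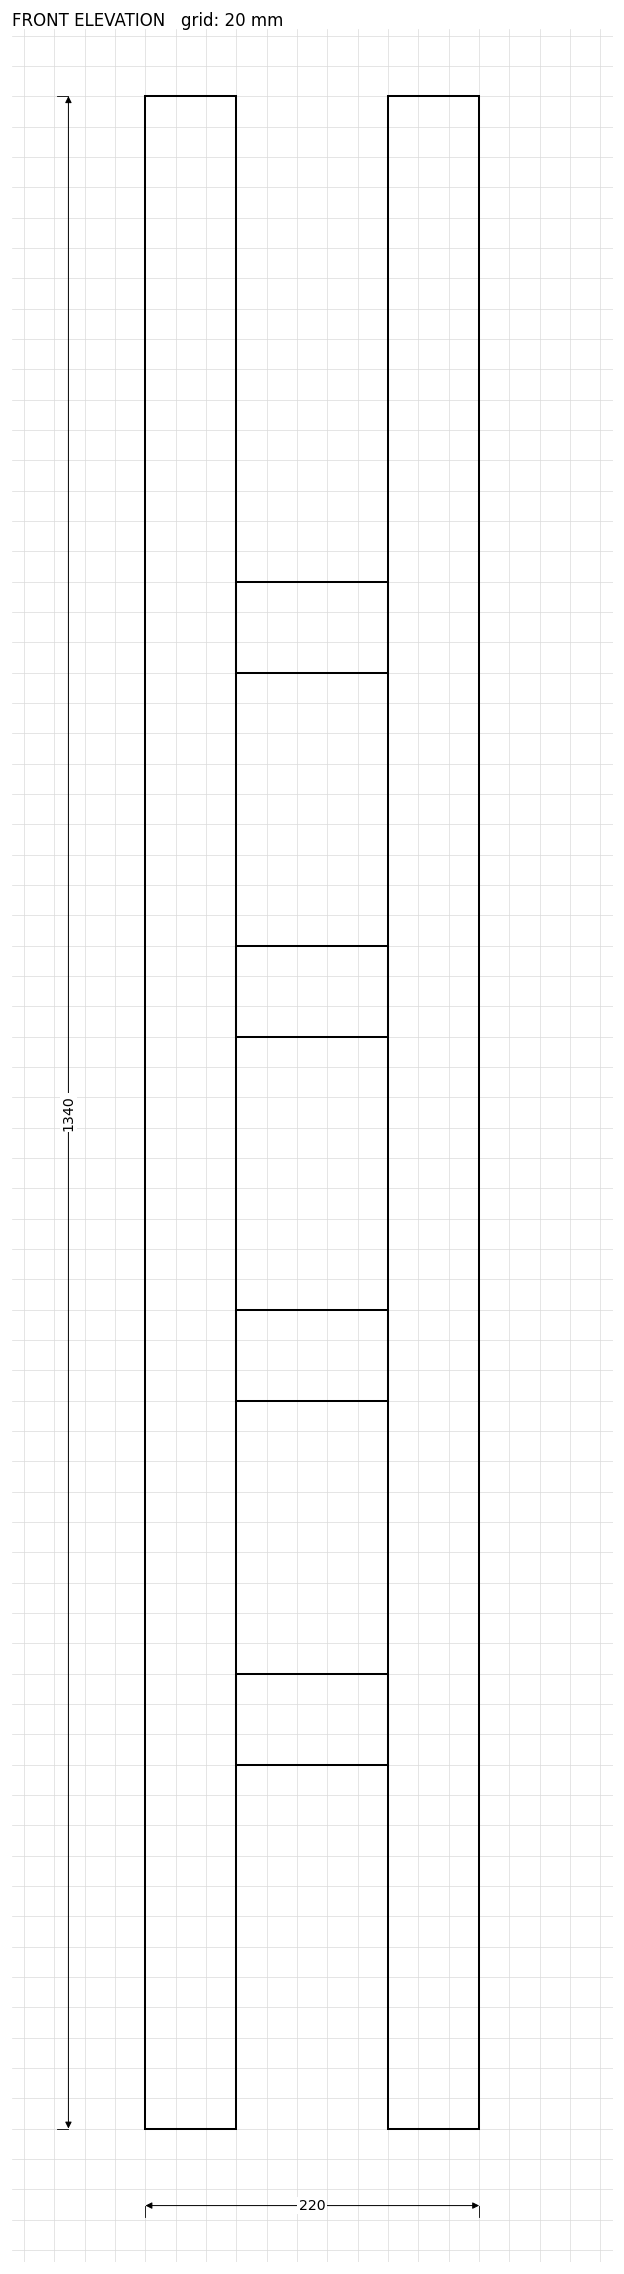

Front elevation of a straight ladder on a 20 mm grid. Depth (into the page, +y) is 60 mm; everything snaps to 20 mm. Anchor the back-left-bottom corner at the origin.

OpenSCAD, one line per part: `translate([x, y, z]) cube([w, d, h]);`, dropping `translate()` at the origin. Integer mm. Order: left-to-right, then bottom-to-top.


cube([60, 60, 1340]);
translate([60, 0, 240]) cube([100, 60, 60]);
translate([60, 0, 480]) cube([100, 60, 60]);
translate([60, 0, 720]) cube([100, 60, 60]);
translate([60, 0, 960]) cube([100, 60, 60]);
translate([160, 0, 0]) cube([60, 60, 1340]);


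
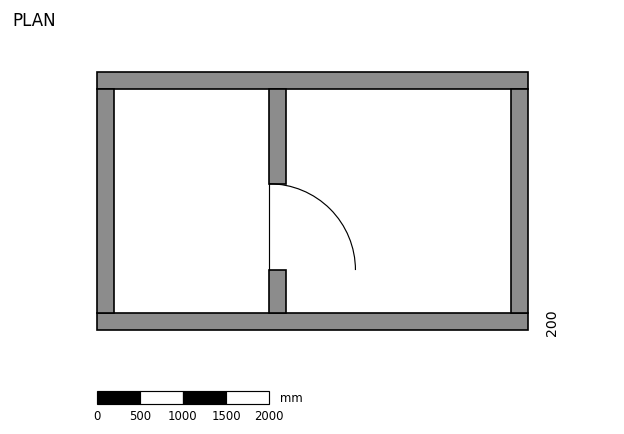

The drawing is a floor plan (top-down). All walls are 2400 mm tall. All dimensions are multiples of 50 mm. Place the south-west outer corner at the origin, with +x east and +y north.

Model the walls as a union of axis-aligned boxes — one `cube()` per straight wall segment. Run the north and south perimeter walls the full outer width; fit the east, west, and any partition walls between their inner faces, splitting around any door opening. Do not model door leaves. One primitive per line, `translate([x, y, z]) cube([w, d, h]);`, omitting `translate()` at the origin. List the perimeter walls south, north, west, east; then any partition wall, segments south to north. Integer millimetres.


cube([5000, 200, 2400]);
translate([0, 2800, 0]) cube([5000, 200, 2400]);
translate([0, 200, 0]) cube([200, 2600, 2400]);
translate([4800, 200, 0]) cube([200, 2600, 2400]);
translate([2000, 200, 0]) cube([200, 500, 2400]);
translate([2000, 1700, 0]) cube([200, 1100, 2400]);


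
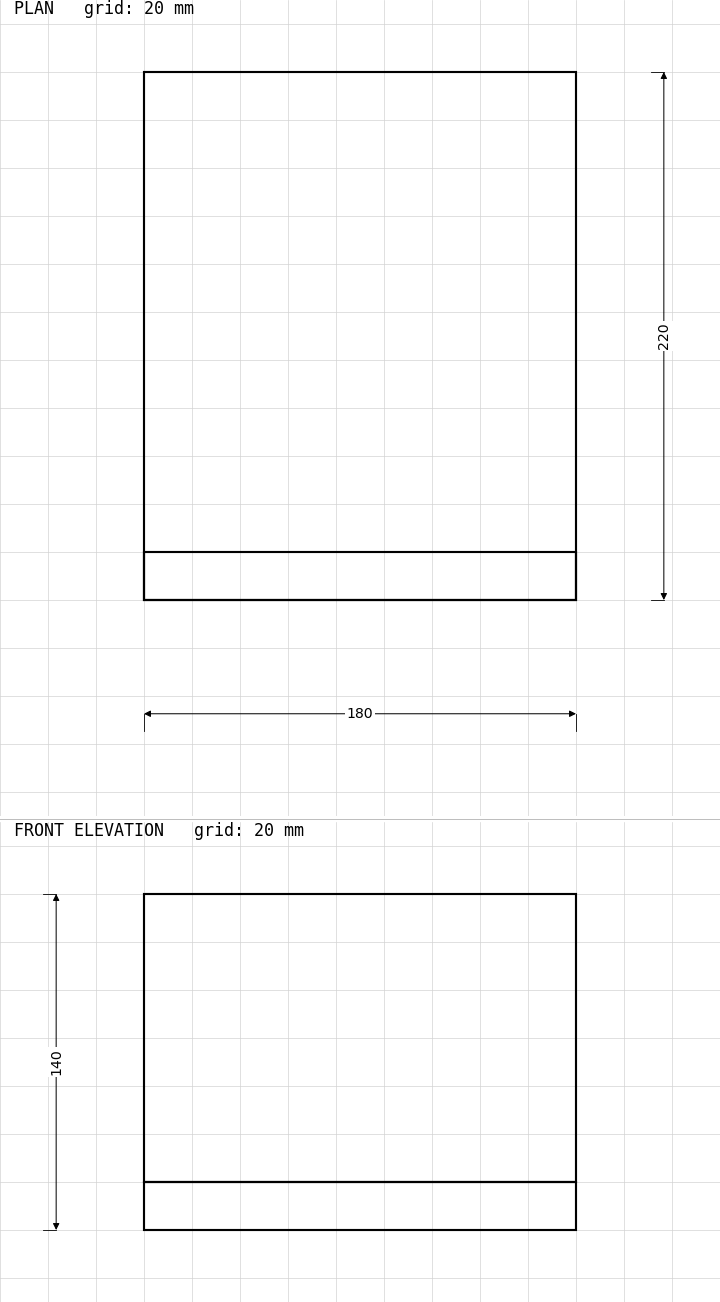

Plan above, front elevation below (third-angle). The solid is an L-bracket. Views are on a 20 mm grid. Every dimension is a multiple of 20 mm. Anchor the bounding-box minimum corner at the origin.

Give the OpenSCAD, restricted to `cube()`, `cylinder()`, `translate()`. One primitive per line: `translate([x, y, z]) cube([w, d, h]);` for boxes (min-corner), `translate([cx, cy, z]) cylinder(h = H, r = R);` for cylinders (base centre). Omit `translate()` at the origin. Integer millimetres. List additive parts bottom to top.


cube([180, 220, 20]);
translate([0, 0, 20]) cube([180, 20, 120]);
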